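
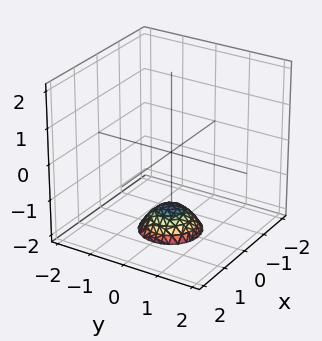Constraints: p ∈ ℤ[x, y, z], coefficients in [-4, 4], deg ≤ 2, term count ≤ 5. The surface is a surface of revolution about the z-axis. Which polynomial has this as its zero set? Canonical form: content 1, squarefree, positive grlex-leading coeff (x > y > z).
(a) Degree: a generic line meets the surface in up to 2 points, so deg p = 2.
(b) By symmetry, the surface is invariant under rotation about z: p = q(x² + y², z).
(c) Against the integer gridlines: it misses every integer gridline on the y-axis; the surface avoids every integer x-axis point in the box; a circular section at z = -2 has radius between 0 and 1.
(d) Putting this together gives p.

2*x^2 + 2*y^2 + 2*z + 3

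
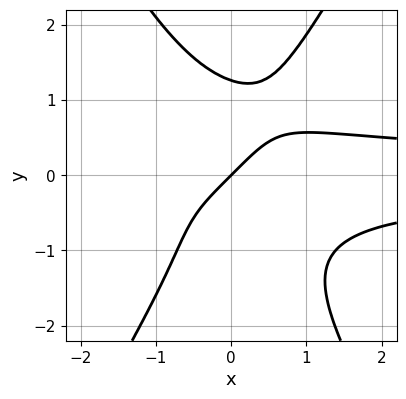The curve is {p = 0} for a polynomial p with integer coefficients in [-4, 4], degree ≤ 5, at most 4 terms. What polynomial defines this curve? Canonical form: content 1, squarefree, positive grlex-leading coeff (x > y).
3*x^2*y^2 - y^4 - 2*x + 2*y

Degree: no degree-3 curve has this shape, so deg p = 4.
Checking where it meets the axes: it meets the y-axis at y = 0 (among the integer gridlines); it meets the x-axis at x = 0 (among the integer gridlines).
Together with the visible shape, these determine p as stated.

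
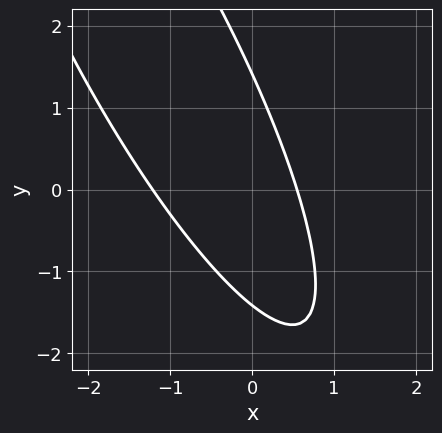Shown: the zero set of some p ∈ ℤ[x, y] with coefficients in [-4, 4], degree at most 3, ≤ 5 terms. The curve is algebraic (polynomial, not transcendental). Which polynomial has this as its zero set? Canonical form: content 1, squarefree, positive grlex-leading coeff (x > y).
3*x^2 + 3*x*y + y^2 + 2*x - 2

(a) deg p = 2.
(b) Matching integer coefficients to the picture gives p.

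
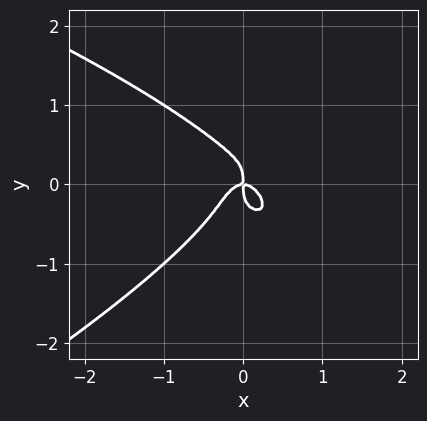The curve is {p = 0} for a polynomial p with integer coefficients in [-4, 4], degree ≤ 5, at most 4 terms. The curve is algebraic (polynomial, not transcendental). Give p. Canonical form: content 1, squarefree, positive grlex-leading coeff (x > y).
(a) deg p = 4. No degree-3 curve has this shape.
(b) Observable constraints: it crosses the y-axis at the gridline y = 0; it crosses the x-axis at the gridline x = 0.
(c) The integer polynomial consistent with all of this is the stated p.

x*y^3 - 3*y^4 - 3*x^3 - x*y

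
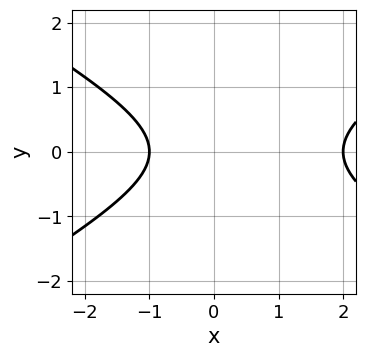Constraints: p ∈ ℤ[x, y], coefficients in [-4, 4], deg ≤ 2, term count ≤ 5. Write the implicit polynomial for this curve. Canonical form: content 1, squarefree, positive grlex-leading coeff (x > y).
1. deg p = 2.
2. Symmetries: the y ↦ −y reflection is a symmetry, so y appears only in even powers.
3. Reading off the gridlines: the curve avoids every integer y-axis point in the box; the x-axis gridline crossings are at x ∈ {-1, 2}.
4. These observations pin down the coefficients.

x^2 - 3*y^2 - x - 2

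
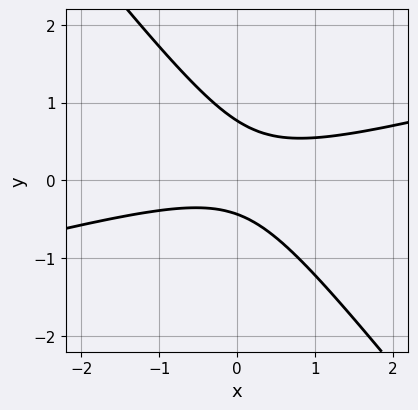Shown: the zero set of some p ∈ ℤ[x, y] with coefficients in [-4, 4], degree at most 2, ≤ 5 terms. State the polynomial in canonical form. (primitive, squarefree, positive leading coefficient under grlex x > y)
x^2 - 3*x*y - 3*y^2 + y + 1

The degree is 2 — a generic line meets the curve in up to 2 points.
From the axis intercepts and sections: no x-intercept at any integer in the box.
Putting this together gives p.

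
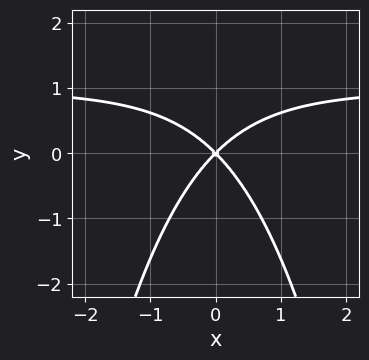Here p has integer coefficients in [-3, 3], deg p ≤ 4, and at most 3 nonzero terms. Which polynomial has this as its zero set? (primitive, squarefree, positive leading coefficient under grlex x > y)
x^2*y - x^2 + y^2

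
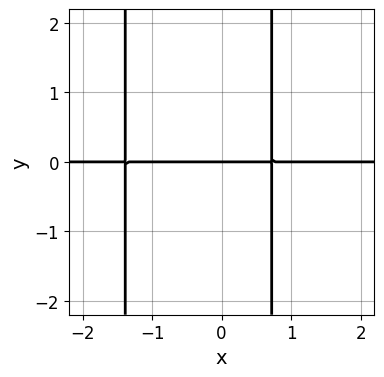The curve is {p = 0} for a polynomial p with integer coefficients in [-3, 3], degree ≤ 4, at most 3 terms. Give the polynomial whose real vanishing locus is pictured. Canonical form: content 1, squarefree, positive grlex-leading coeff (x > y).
3*x^2*y + 2*x*y - 3*y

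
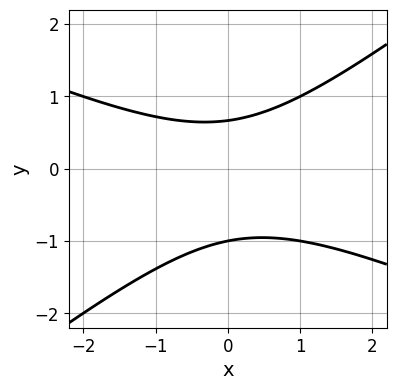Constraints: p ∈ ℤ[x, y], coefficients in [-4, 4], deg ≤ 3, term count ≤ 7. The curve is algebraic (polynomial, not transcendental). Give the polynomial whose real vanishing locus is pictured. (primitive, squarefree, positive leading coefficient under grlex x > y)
1. The degree is 2 — the shape is more complex than any degree-1 curve.
2. From the axis intercepts and sections: it crosses the y-axis at the gridline y = -1; the curve avoids every integer x-axis point in the box.
3. Together with the visible shape, these determine p as stated.

x^2 + x*y - 3*y^2 - y + 2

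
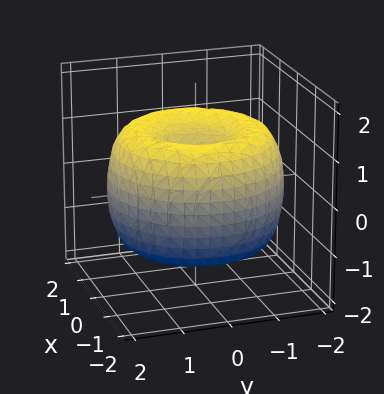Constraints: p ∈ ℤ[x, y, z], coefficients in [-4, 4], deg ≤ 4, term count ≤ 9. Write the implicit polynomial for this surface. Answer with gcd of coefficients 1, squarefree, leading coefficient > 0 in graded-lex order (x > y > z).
First, the degree is 4 — no degree-3 surface has this shape.
Next, symmetries: every cross-section ⟂ z is a circle, so x, y appear only via x² + y².
Next, from the axis intercepts and sections: a circular section at z = 0 has radius between 1 and 2.
Finally, assembling these constraints gives the stated polynomial.

x^4 + 2*x^2*y^2 + y^4 - 3*x^2 - 3*y^2 + 2*z^2 - 1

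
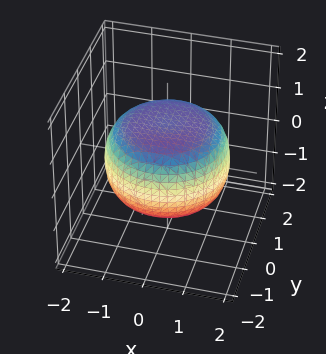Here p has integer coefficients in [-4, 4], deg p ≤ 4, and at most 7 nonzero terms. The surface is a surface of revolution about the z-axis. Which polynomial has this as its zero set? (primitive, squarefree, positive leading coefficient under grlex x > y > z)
x^4 + 2*x^2*y^2 + y^4 - x^2 - y^2 + 3*z^2 - 3

deg p = 4. A generic line meets the surface in up to 4 points.
Symmetry: every cross-section ⟂ z is a circle, so x, y appear only via x² + y².
Observable constraints: the z-axis gridline crossings are at z ∈ {-1, 1}; a circular section at z = 1 has radius exactly 1.
These observations pin down the coefficients.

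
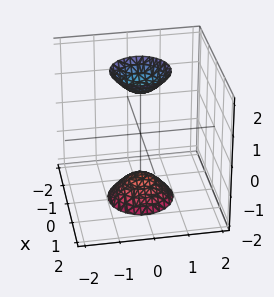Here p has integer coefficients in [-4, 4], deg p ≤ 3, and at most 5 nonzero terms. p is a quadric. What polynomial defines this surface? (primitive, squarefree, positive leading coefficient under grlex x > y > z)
3*x^2 + 3*y^2 - z^2 + 2

First, there are 2 components. Treating them together as one polynomial.
Next, the degree is 2 — two separate bowl-shaped sheets opening away from each other; a quadric.
Next, symmetry: the surface is invariant under rotation about z: p = q(x² + y², z); the z ↦ −z reflection is a symmetry, so z appears only in even powers.
Then, from the visible intercepts: the surface avoids every integer x-axis point in the box; no y-intercept at any integer in the box.
Finally, fitting integer coefficients to these (and the overall shape) gives p.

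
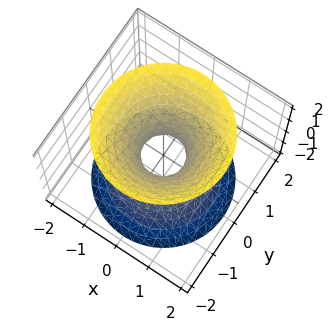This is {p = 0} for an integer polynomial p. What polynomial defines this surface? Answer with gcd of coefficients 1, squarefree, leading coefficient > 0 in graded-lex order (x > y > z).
3*x^2 + 3*y^2 - 2*z^2 - 1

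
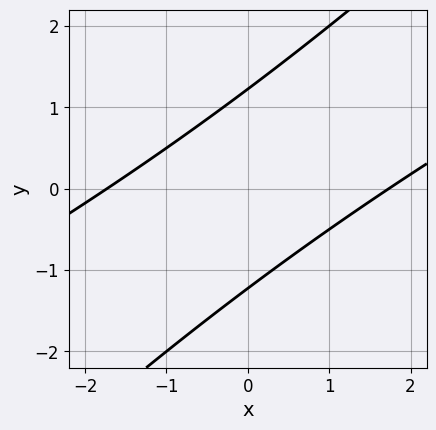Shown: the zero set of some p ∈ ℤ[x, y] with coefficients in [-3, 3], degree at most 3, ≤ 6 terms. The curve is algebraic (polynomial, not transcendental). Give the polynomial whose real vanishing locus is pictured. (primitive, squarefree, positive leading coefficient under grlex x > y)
x^2 - 3*x*y + 2*y^2 - 3

(a) The degree is 2 — the shape is more complex than any degree-1 curve.
(b) Putting this together gives p.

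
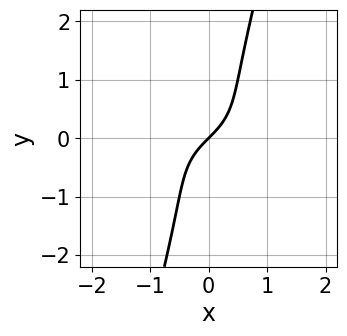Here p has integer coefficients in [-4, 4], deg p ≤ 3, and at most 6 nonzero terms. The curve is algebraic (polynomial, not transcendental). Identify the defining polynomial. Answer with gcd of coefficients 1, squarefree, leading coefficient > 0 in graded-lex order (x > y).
2*x^2*y + 3*x*y^2 - y^3 + 2*x - 2*y

(a) deg p = 3.
(b) Reading off the gridlines: it meets the y-axis at y = 0 (among the integer gridlines); it meets the x-axis at x = 0 (among the integer gridlines).
(c) Fitting integer coefficients to these (and the overall shape) gives p.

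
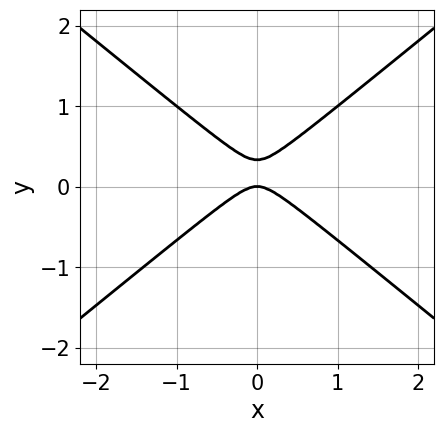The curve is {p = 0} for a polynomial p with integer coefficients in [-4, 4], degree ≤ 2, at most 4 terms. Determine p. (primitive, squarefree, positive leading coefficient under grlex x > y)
2*x^2 - 3*y^2 + y

1. Degree: no degree-1 curve has this shape, so deg p = 2.
2. Symmetries: the x ↦ −x reflection is a symmetry, so x appears only in even powers.
3. From the axis intercepts and sections: it meets the x-axis at x = 0 (among the integer gridlines); it meets the y-axis at y = 0 (among the integer gridlines).
4. Putting this together gives p.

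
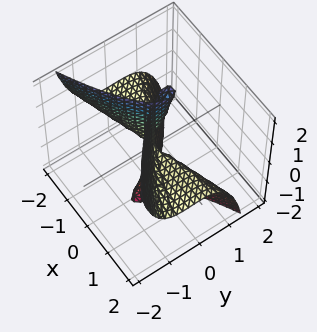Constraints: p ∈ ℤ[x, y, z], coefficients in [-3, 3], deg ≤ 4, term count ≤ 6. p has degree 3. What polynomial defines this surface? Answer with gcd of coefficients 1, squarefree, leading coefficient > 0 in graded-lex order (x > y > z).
2*x^2*z + x*y^2 + 3*y^3 - y^2*z

(a) The picture has 3 separate pieces. Treating them together as one polynomial.
(b) Degree: a generic line meets the surface in up to 3 points, so deg p = 3.
(c) From the axis intercepts and sections: every point of the z-axis in the box is on the surface; every point of the x-axis in the box is on the surface; one y-axis crossing is at y = 0.
(d) Together with the visible shape, these determine p as stated.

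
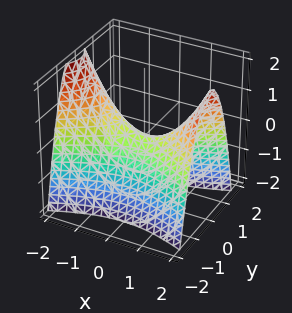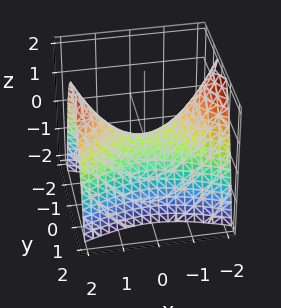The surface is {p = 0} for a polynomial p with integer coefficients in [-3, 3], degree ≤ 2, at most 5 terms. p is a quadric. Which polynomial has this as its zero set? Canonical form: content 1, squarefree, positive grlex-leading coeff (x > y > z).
First, the degree is 2 — a saddle surface; a quadric.
Then, symmetries: the x ↦ −x reflection is a symmetry, so x appears only in even powers; mirror symmetry y ↦ −y ⇒ only even powers of y.
Then, from the axis intercepts and sections: it meets the y-axis at y = 0 (among the integer gridlines); it meets the x-axis at x = 0 (among the integer gridlines); it crosses the z-axis at the gridline z = 0.
Finally, solving for integer coefficients yields p as stated.

x^2 - 3*y^2 - 2*z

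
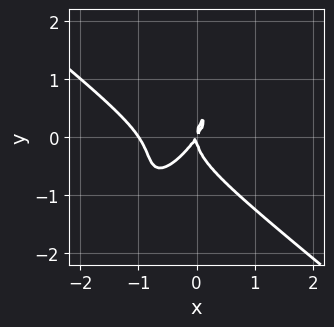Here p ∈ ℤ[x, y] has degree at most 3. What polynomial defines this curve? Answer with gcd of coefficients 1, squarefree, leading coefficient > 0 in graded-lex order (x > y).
3*x^3 - 3*x*y^2 + 2*y^3 + 3*x^2 - 2*x*y

(a) deg p = 3.
(b) Against the integer gridlines: it crosses the y-axis at the gridline y = 0; among the integer gridlines, it crosses the x-axis at x ∈ {-1, 0}.
(c) Assembling these constraints gives the stated polynomial.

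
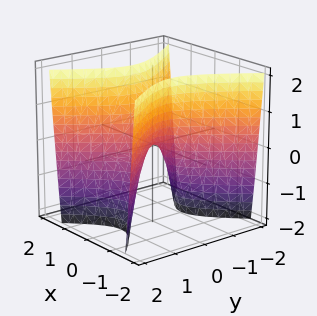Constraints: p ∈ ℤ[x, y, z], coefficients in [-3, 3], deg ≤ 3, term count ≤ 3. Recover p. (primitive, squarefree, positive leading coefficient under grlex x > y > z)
3*x^2 - 2*y^2 - z

(a) deg p = 2. A hyperbolic paraboloid; a quadric.
(b) Symmetries: it's symmetric under x → −x, forcing even powers of x; the y ↦ −y reflection is a symmetry, so y appears only in even powers.
(c) Reading off the gridlines: it meets the x-axis at x = 0 (among the integer gridlines); it meets the z-axis at z = 0 (among the integer gridlines); it meets the y-axis at y = 0 (among the integer gridlines).
(d) These observations pin down the coefficients.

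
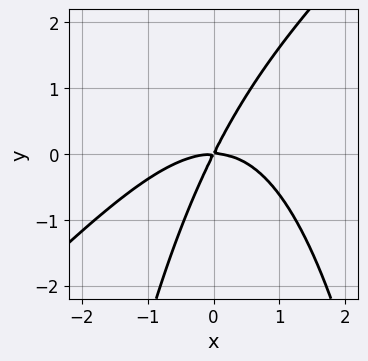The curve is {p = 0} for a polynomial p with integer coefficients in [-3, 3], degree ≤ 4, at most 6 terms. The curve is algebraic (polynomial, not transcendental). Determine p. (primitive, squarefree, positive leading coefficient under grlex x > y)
x^3 - x^2*y + 2*x*y - y^2

(a) Degree: the shape is more complex than any degree-2 curve, so deg p = 3.
(b) Checking where it meets the axes: it meets the y-axis at y = 0 (among the integer gridlines); it crosses the x-axis at the gridline x = 0.
(c) Putting this together gives p.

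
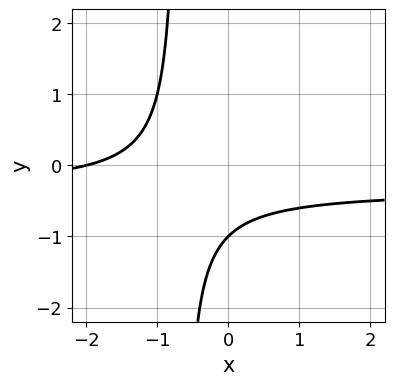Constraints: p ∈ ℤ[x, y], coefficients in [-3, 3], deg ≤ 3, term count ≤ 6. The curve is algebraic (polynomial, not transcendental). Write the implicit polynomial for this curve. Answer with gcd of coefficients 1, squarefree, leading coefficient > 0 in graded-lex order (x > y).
First, degree: no degree-1 curve has this shape, so deg p = 2.
Then, checking where it meets the axes: one x-axis crossing is at x = -2; one y-axis crossing is at y = -1.
Finally, matching integer coefficients to the picture gives p.

3*x*y + x + 2*y + 2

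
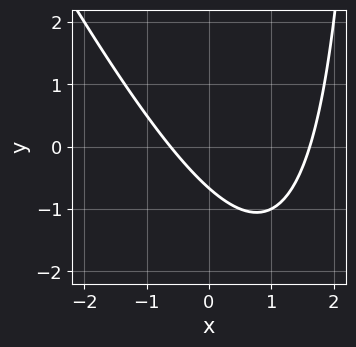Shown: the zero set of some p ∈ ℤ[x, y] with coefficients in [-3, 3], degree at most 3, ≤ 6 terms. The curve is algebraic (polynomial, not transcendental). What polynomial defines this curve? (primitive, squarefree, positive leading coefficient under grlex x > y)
1. Degree: no degree-1 curve has this shape, so deg p = 2.
2. Putting this together gives p.

2*x^2 + x*y - 2*x - 3*y - 2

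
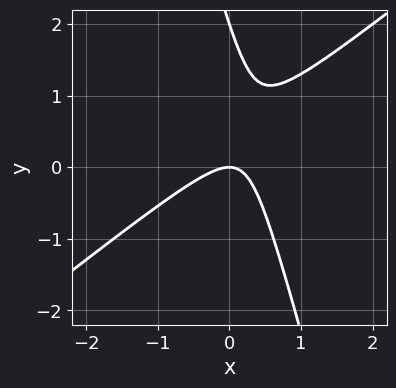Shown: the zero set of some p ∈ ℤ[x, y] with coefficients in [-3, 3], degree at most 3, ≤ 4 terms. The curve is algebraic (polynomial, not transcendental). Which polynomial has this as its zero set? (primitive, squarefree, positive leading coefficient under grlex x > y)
First, deg p = 2.
Next, from the visible intercepts: it meets the x-axis at x = 0 (among the integer gridlines); among the integer gridlines, it crosses the y-axis at y ∈ {0, 2}.
Finally, these observations pin down the coefficients.

3*x^2 - 3*x*y - y^2 + 2*y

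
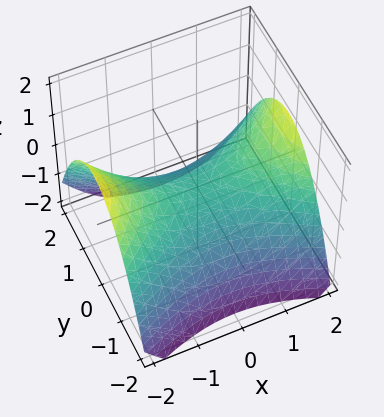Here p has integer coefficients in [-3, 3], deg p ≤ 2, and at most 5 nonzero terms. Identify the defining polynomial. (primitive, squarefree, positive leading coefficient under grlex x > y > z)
x^2 - 2*y^2 - 3*z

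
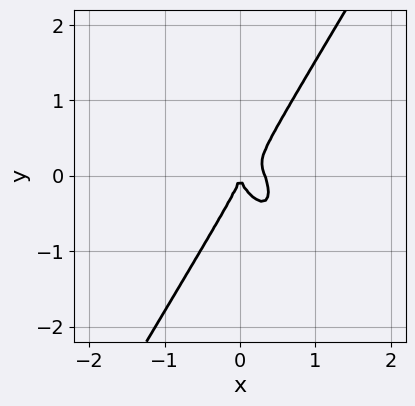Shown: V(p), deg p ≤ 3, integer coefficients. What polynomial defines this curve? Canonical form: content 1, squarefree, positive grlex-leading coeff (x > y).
(a) The degree is 3 — no degree-2 curve has this shape.
(b) From the axis intercepts and sections: it crosses the x-axis at the gridline x = 0; it crosses the y-axis at the gridline y = 0.
(c) Together with the visible shape, these determine p as stated.

3*x^3 + x^2*y - y^3 - x^2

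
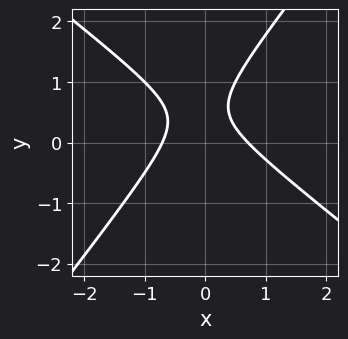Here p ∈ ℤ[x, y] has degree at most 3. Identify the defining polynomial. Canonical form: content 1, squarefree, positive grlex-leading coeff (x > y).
1. The degree is 2 — the shape is more complex than any degree-1 curve.
2. Against the integer gridlines: no y-intercept at any integer in the box.
3. Matching integer coefficients to the picture gives p.

2*x^2 + x*y - 2*y^2 + 2*y - 1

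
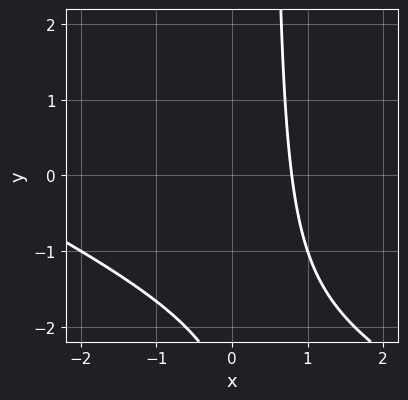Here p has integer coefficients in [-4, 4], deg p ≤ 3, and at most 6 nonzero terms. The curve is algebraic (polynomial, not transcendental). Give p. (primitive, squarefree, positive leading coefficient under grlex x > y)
x^2 + 2*x*y + 3*x - y - 3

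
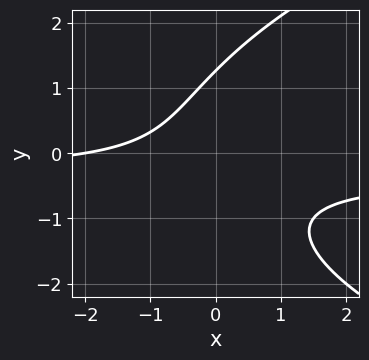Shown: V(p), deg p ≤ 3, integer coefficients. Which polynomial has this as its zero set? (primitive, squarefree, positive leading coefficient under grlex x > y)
y^3 - 3*x*y - x - 2

(a) The degree is 3 — no degree-2 curve has this shape.
(b) Observable constraints: it crosses the x-axis at the gridline x = -2.
(c) Putting this together gives p.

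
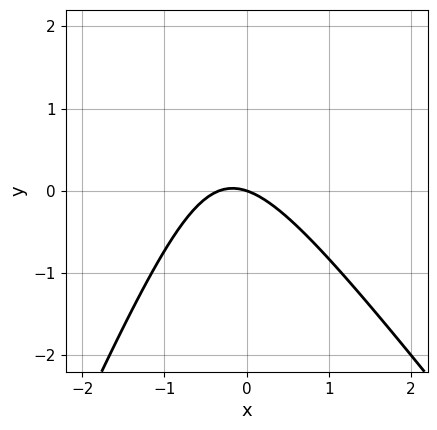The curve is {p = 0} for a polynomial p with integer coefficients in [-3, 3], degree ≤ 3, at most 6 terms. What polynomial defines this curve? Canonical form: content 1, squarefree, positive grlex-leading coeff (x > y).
First, degree: a generic line meets the curve in up to 2 points, so deg p = 2.
Then, observable constraints: one y-axis crossing is at y = 0; one x-axis crossing is at x = 0.
Finally, matching integer coefficients to the picture gives p.

3*x^2 + x*y - y^2 + x + 3*y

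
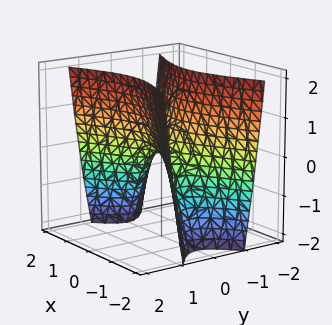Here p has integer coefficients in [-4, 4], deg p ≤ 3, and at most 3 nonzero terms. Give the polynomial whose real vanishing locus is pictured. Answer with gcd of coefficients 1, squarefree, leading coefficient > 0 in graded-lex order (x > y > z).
First, the degree is 2 — a saddle surface; a quadric.
Then, symmetries: it's symmetric under y → −y, forcing even powers of y; mirror symmetry x ↦ −x ⇒ only even powers of x.
Then, from the axis intercepts and sections: it meets the z-axis at z = 0 (among the integer gridlines); it meets the y-axis at y = 0 (among the integer gridlines).
Finally, the integer polynomial consistent with all of this is the stated p.

x^2 - 3*y^2 + z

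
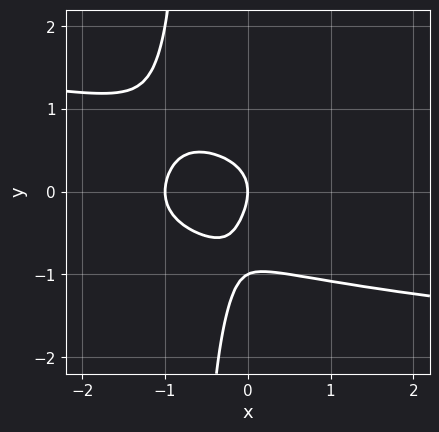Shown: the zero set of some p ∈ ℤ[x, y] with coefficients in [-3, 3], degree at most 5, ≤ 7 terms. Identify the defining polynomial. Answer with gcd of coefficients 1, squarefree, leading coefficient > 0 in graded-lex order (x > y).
3*x*y^3 + 2*y^3 + 2*x^2 + 2*y^2 + 2*x

Degree: a generic line meets the curve in up to 4 points, so deg p = 4.
Reading off the gridlines: among the integer gridlines, it crosses the y-axis at y ∈ {-1, 0}; among the integer gridlines, it crosses the x-axis at x ∈ {-1, 0}.
Matching integer coefficients to the picture gives p.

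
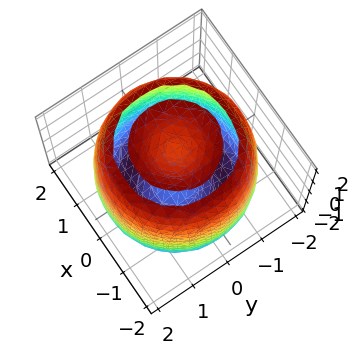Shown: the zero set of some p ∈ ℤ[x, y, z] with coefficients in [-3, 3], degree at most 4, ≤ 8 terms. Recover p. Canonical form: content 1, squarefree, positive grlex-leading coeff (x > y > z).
(a) There are 2 components.
(b) The degree is 4 — no degree-3 surface has this shape.
(c) Symmetries: rotational symmetry about the z-axis ⇒ p depends on x, y only through x² + y².
(d) Reading off the gridlines: a circular section at z = 0 has radius between 1 and 2.
(e) Solving for integer coefficients yields p as stated.

x^4 + 2*x^2*y^2 + y^4 - 3*x^2 - 3*y^2 + z^2 - 2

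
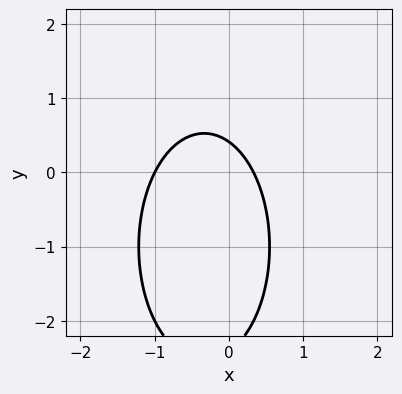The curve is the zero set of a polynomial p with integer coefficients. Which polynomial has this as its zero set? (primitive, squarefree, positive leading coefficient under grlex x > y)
Degree: a generic line meets the curve in up to 2 points, so deg p = 2.
From the visible intercepts: it crosses the x-axis at the gridline x = -1.
Assembling these constraints gives the stated polynomial.

3*x^2 + y^2 + 2*x + 2*y - 1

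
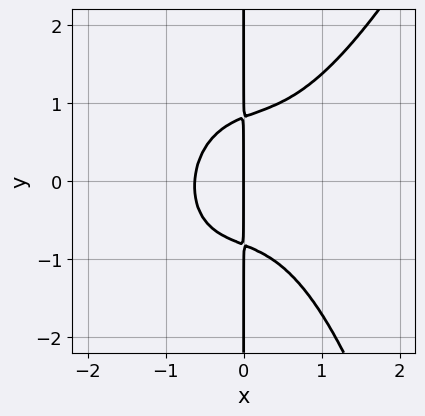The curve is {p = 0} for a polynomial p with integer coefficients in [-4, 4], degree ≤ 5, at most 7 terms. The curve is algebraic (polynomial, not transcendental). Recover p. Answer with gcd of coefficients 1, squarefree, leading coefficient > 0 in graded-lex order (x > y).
1. Degree: the shape is more complex than any degree-3 curve, so deg p = 4.
2. Checking where it meets the axes: every point of the y-axis in the box is on the curve; it meets the x-axis at x = 0 (among the integer gridlines).
3. Assembling these constraints gives the stated polynomial.

3*x^4 - x^3*y - 3*x*y^2 + 2*x^2 + 2*x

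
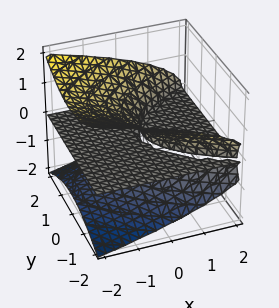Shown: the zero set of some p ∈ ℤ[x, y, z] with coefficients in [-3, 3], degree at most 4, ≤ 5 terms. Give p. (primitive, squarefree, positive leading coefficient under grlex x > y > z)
y^2*z - 2*z^3 - 2*x*z

The picture has 2 separate pieces. Treating them together as one polynomial.
The degree is 3 — the shape is more complex than any degree-2 surface.
Against the integer gridlines: every point of the x-axis in the box is on the surface; every point of the y-axis in the box is on the surface; it crosses the z-axis at the gridline z = 0.
Putting this together gives p.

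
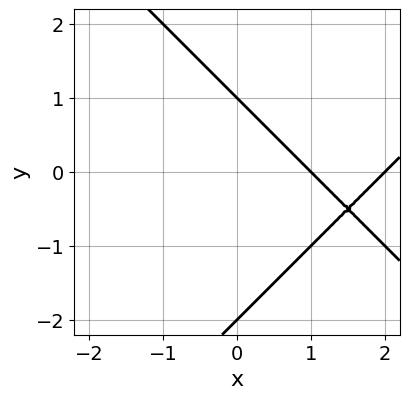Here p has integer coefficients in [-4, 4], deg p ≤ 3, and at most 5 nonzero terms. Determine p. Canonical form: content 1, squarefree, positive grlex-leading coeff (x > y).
(a) deg p = 2. The shape is more complex than any degree-1 curve.
(b) From the axis intercepts and sections: the y-axis gridline crossings are at y ∈ {-2, 1}; the x-axis gridline crossings are at x ∈ {1, 2}.
(c) The integer polynomial consistent with all of this is the stated p.

x^2 - y^2 - 3*x - y + 2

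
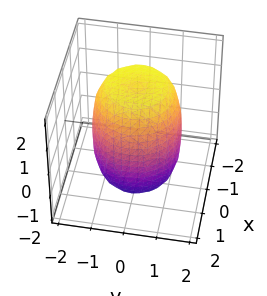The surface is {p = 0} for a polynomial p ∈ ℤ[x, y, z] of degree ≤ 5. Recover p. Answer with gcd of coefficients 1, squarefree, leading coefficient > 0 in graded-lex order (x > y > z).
1. The degree is 4 — no degree-3 surface has this shape.
2. By symmetry, the surface is invariant under rotation about z: p = q(x² + y², z).
3. Checking where it meets the axes: a circular section at z = 1 has radius between 1 and 2.
4. Assembling these constraints gives the stated polynomial.

2*x^4 + 4*x^2*y^2 + 2*y^4 - 2*x^2 - 2*y^2 + z^2 - 3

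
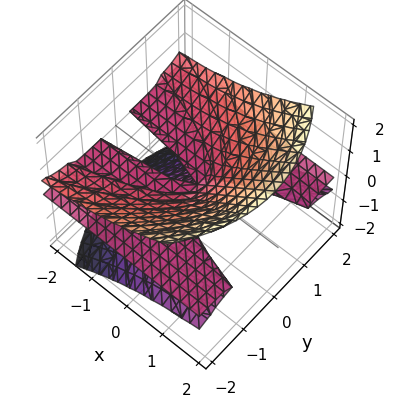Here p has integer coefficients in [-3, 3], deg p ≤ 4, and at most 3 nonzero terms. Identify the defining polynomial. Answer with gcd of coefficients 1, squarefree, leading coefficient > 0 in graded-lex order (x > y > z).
3*x*z^2 + y^2*z - 3*z^3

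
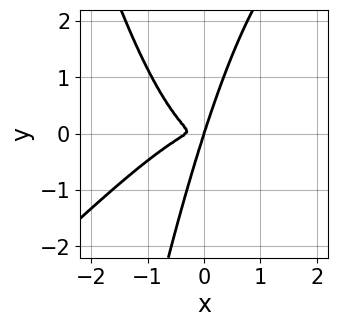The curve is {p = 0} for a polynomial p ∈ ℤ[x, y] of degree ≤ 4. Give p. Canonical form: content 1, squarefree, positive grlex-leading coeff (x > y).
First, deg p = 4. A generic line meets the curve in up to 4 points.
Then, against the integer gridlines: one y-axis crossing is at y = 0; it meets the x-axis at x = 0 (among the integer gridlines).
Finally, matching integer coefficients to the picture gives p.

3*x^4 - 3*x^3*y + x^3 + 3*x*y^2 - y^3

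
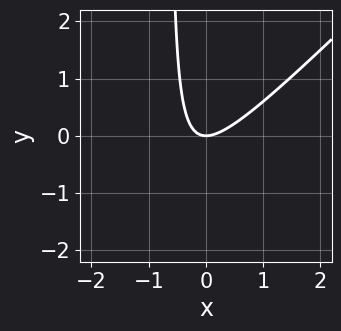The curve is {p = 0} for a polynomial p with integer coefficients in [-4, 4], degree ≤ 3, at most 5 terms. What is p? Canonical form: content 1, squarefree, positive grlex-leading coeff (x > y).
First, degree: no degree-1 curve has this shape, so deg p = 2.
Next, observable constraints: it meets the y-axis at y = 0 (among the integer gridlines); it crosses the x-axis at the gridline x = 0.
Finally, assembling these constraints gives the stated polynomial.

3*x^2 - 3*x*y - 2*y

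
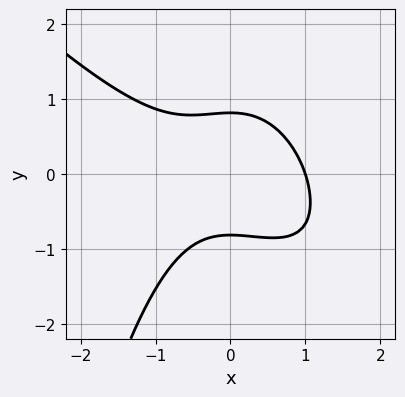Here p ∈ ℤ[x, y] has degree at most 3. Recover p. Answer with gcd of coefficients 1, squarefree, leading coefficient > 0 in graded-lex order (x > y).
The degree is 3 — no degree-2 curve has this shape.
Observable constraints: it meets the x-axis at x = 1 (among the integer gridlines).
Putting this together gives p.

2*x^3 + 2*x^2*y + 3*y^2 - 2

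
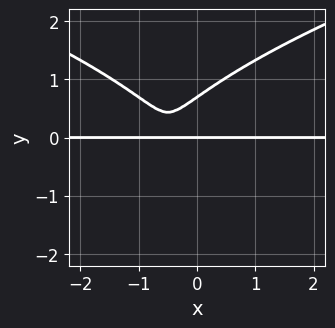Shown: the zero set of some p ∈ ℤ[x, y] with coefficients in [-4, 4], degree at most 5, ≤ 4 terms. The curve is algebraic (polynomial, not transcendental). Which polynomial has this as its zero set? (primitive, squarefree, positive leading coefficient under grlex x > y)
3*y^4 - 3*x^2*y - 3*x*y - y

(a) deg p = 4.
(b) Reading off the gridlines: it crosses the y-axis at the gridline y = 0; every point of the x-axis in the box is on the curve.
(c) Solving for integer coefficients yields p as stated.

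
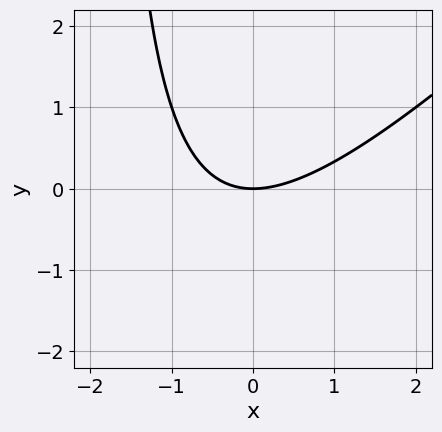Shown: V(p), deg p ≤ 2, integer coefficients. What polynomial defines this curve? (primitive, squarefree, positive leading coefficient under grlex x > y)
The degree is 2 — a generic line meets the curve in up to 2 points.
Checking where it meets the axes: it meets the y-axis at y = 0 (among the integer gridlines); one x-axis crossing is at x = 0.
Solving for integer coefficients yields p as stated.

x^2 - x*y - 2*y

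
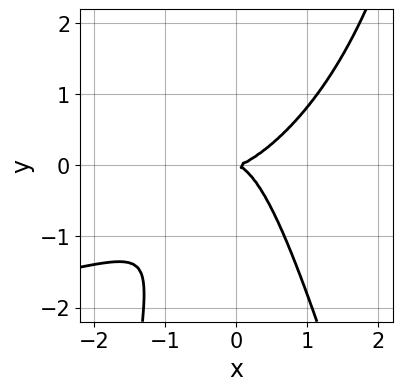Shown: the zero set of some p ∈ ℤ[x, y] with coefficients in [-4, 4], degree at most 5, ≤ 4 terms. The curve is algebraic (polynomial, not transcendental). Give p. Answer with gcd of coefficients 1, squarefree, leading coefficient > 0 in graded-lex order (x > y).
x^3*y + 3*x^3 - 3*x^2*y - 2*y^2

(a) Degree: the shape is more complex than any degree-3 curve, so deg p = 4.
(b) From the visible intercepts: one x-axis crossing is at x = 0; one y-axis crossing is at y = 0.
(c) These observations pin down the coefficients.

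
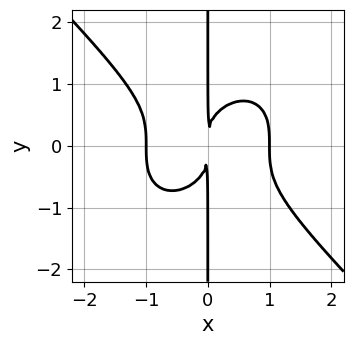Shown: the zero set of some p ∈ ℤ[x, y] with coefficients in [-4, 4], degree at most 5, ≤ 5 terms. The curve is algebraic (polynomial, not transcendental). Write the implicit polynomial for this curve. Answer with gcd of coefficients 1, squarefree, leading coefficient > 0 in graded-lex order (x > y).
x^4 + x*y^3 - x^2

1. The degree is 4 — the shape is more complex than any degree-3 curve.
2. Against the integer gridlines: among the integer gridlines, it crosses the x-axis at x ∈ {-1, 1}; every point of the y-axis in the box is on the curve.
3. Together with the visible shape, these determine p as stated.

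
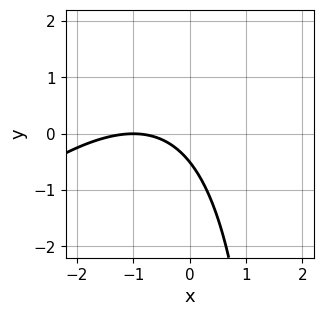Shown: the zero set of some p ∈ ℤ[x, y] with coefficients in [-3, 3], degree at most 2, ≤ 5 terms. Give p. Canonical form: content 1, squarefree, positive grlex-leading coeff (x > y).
x^2 - x*y + 2*x + 2*y + 1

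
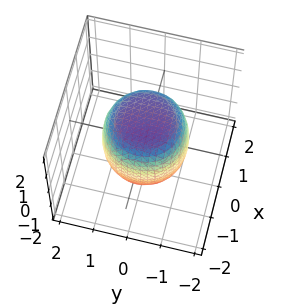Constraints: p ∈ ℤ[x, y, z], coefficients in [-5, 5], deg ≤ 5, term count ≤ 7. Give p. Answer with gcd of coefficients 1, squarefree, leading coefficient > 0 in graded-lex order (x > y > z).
2*x^4 + 4*x^2*y^2 + 2*y^4 - x^2 - y^2 + 2*z^2 - 3

(a) deg p = 4. No degree-3 surface has this shape.
(b) Symmetries: rotational symmetry about the z-axis ⇒ p depends on x, y only through x² + y².
(c) From the axis intercepts and sections: a circular section at z = 0 has radius between 1 and 2.
(d) These observations pin down the coefficients.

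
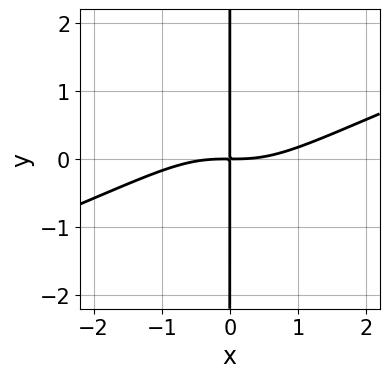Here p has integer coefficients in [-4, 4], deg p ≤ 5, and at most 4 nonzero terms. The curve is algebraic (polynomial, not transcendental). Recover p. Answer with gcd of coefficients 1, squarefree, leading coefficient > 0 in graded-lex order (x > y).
(a) Degree: a generic line meets the curve in up to 4 points, so deg p = 4.
(b) Reading off the gridlines: every point of the y-axis in the box is on the curve.
(c) Solving for integer coefficients yields p as stated.

x^4 - 3*x^3*y + x^2*y^2 - 3*x*y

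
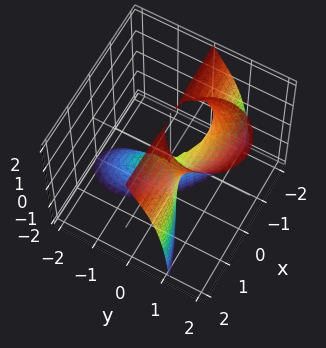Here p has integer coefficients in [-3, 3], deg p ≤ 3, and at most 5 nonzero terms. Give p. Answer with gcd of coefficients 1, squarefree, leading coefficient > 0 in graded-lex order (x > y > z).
2*x^2*y + x^2*z + 2*y^3 - 2*y^2*z - 2*x^2

1. Degree: a generic line meets the surface in up to 3 points, so deg p = 3.
2. From the axis intercepts and sections: it crosses the y-axis at the gridline y = 0; it crosses the x-axis at the gridline x = 0; every point of the z-axis in the box is on the surface.
3. The integer polynomial consistent with all of this is the stated p.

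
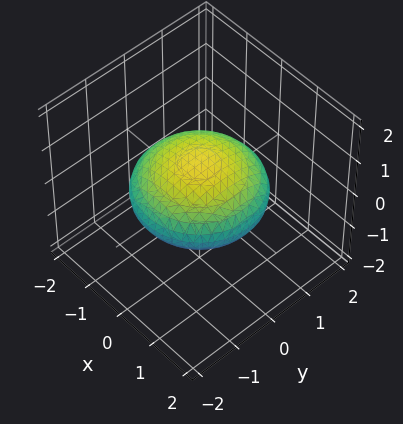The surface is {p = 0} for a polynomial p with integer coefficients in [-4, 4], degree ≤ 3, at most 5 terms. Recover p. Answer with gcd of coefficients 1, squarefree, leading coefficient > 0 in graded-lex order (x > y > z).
x^2 + y^2 + 3*z^2 - 2

1. Degree: the shape is more complex than any degree-1 surface, so deg p = 2.
2. Symmetries: every cross-section ⟂ z is a circle, so x, y appear only via x² + y².
3. Against the integer gridlines: a circular section at z = 0 has radius between 1 and 2.
4. Together with the visible shape, these determine p as stated.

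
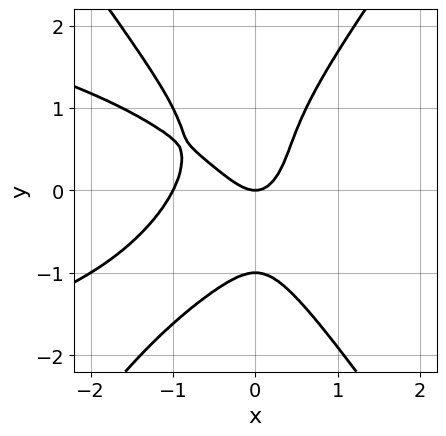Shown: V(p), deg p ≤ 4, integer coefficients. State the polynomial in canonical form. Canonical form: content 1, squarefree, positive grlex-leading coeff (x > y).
(a) deg p = 4.
(b) Reading off the gridlines: among the integer gridlines, it crosses the y-axis at y ∈ {-1, 0}; among the integer gridlines, it crosses the x-axis at x ∈ {-1, 0}.
(c) These observations pin down the coefficients.

2*x^2*y^2 - y^4 + 2*x^3 + 2*x^2 - y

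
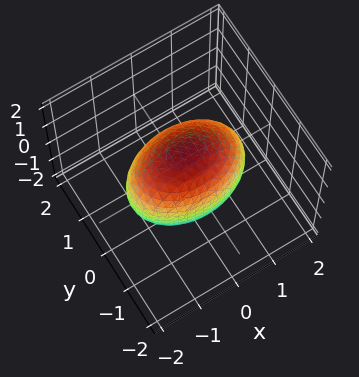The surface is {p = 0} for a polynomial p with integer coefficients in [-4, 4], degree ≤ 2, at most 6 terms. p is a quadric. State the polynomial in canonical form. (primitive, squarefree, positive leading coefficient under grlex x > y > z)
1. The degree is 2 — bounded and convex; a quadric.
2. Symmetries: it's symmetric under y → −y, forcing even powers of y; mirror symmetry x ↦ −x ⇒ only even powers of x; it's symmetric under z → −z, forcing even powers of z.
3. Checking where it meets the axes: the y-axis gridline crossings are at y ∈ {-1, 1}.
4. Matching integer coefficients to the picture gives p.

x^2 + 2*y^2 + z^2 - 2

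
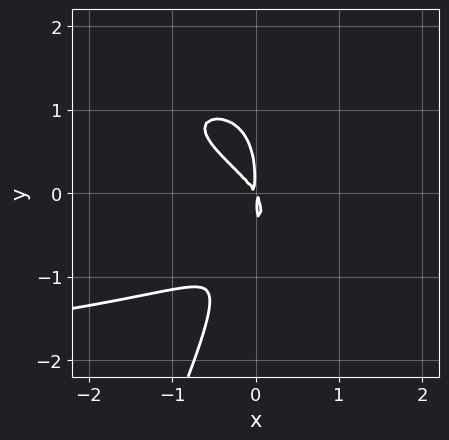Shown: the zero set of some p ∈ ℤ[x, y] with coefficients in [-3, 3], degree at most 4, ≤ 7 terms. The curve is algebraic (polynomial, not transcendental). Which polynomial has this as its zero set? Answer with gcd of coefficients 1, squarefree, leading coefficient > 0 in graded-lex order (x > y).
2*x*y^3 - y^4 - 3*x*y^2 - 3*x^2 - 2*x*y

First, deg p = 4. No degree-3 curve has this shape.
Finally, the integer polynomial consistent with all of this is the stated p.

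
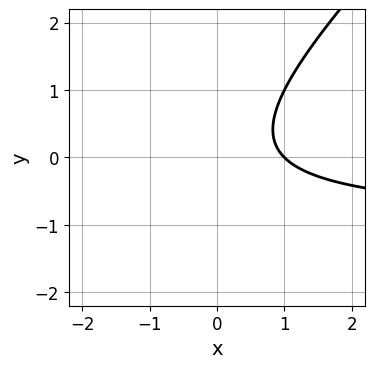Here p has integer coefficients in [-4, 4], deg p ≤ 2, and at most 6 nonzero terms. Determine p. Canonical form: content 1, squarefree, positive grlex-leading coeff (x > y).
(a) deg p = 2. The shape is more complex than any degree-1 curve.
(b) Against the integer gridlines: it misses every integer gridline on the y-axis; it meets the x-axis at x = 1 (among the integer gridlines).
(c) Together with the visible shape, these determine p as stated.

x*y - y^2 + x - 1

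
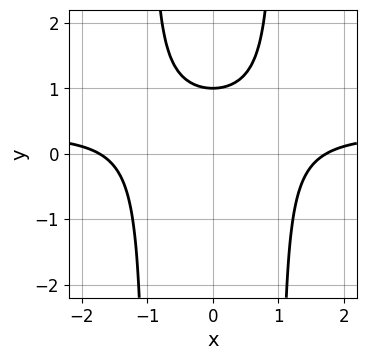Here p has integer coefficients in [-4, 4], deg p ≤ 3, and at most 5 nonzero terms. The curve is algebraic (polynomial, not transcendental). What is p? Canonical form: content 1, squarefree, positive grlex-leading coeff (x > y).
Degree: the shape is more complex than any degree-2 curve, so deg p = 3.
Symmetries: it's symmetric under x → −x, forcing even powers of x.
From the axis intercepts and sections: it crosses the y-axis at the gridline y = 1.
These observations pin down the coefficients.

3*x^2*y - x^2 - 3*y + 3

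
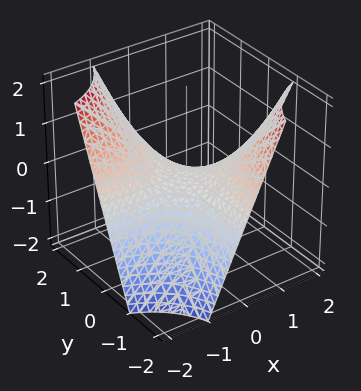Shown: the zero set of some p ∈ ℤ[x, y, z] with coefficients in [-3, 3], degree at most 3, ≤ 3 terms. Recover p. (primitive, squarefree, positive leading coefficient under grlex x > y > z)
(a) deg p = 2. A saddle surface; a quadric.
(b) Checking where it meets the axes: it crosses the z-axis at the gridline z = 0; the visible y-axis segment lies entirely on the surface; every point of the x-axis in the box is on the surface.
(c) Matching integer coefficients to the picture gives p.

x*y + z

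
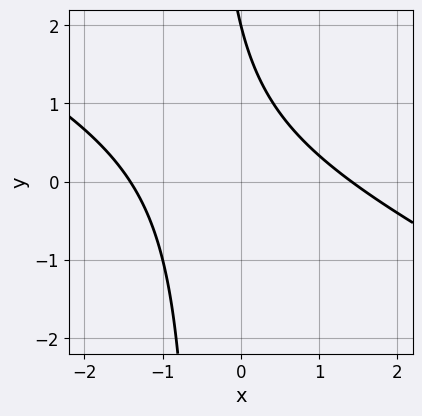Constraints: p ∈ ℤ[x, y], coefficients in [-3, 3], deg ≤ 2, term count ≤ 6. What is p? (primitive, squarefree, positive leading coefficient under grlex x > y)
x^2 + 2*x*y + y - 2

(a) The degree is 2 — a generic line meets the curve in up to 2 points.
(b) Against the integer gridlines: one y-axis crossing is at y = 2.
(c) Fitting integer coefficients to these (and the overall shape) gives p.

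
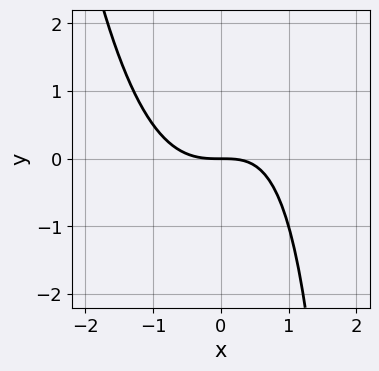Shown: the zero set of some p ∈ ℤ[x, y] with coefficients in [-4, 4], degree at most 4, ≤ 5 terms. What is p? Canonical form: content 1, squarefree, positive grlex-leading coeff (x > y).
2*x^3 - x*y + 3*y

First, deg p = 3. The shape is more complex than any degree-2 curve.
Then, observable constraints: it meets the y-axis at y = 0 (among the integer gridlines); it crosses the x-axis at the gridline x = 0.
Finally, solving for integer coefficients yields p as stated.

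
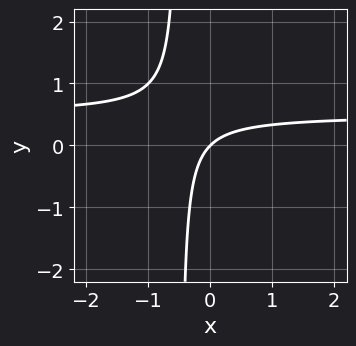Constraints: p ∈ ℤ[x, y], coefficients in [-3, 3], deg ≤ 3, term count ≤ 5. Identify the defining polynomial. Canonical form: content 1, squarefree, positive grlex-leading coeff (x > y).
deg p = 2. A generic line meets the curve in up to 2 points.
Reading off the gridlines: it crosses the x-axis at the gridline x = 0; it meets the y-axis at y = 0 (among the integer gridlines).
Putting this together gives p.

2*x*y - x + y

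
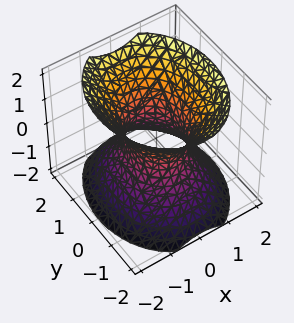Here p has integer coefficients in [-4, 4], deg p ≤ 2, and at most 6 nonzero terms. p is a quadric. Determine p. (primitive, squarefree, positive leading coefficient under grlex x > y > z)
3*x^2 + 2*y^2 - 2*z^2 - 2

First, degree: an hourglass — one-sheet hyperboloid; a quadric, so deg p = 2.
Next, symmetries: the x ↦ −x reflection is a symmetry, so x appears only in even powers; mirror symmetry y ↦ −y ⇒ only even powers of y; mirror symmetry z ↦ −z ⇒ only even powers of z.
Then, from the visible intercepts: it misses every integer gridline on the z-axis; among the integer gridlines, it crosses the y-axis at y ∈ {-1, 1}.
Finally, together with the visible shape, these determine p as stated.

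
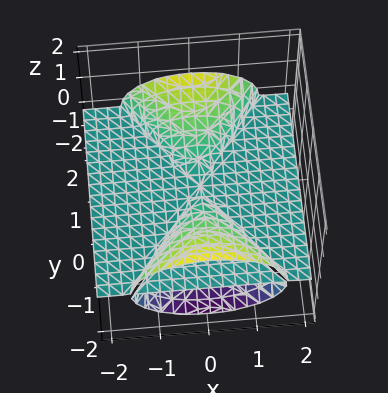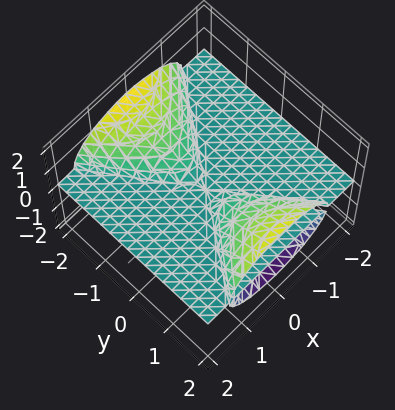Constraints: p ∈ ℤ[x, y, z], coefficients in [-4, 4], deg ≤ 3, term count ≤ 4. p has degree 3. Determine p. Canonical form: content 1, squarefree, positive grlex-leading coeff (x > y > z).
The picture has 3 separate pieces.
deg p = 3.
Observable constraints: it crosses the z-axis at the gridline z = 0; the visible x-axis segment lies entirely on the surface.
These observations pin down the coefficients.

2*x^2*z - y^2*z + 3*z^3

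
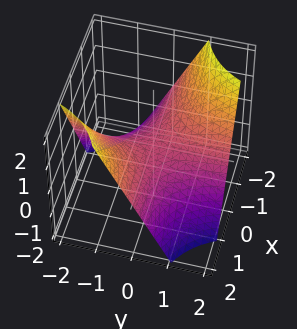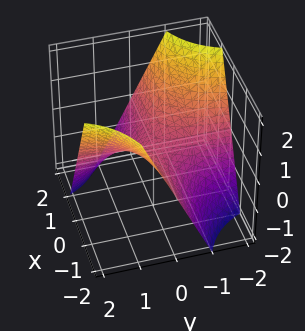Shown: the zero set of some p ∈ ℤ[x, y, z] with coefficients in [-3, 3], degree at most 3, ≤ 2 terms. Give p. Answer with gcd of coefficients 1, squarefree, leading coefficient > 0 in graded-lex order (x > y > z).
x*y + z

(a) deg p = 2. A saddle surface; a quadric.
(b) Against the integer gridlines: the visible y-axis segment lies entirely on the surface; it crosses the z-axis at the gridline z = 0; the visible x-axis segment lies entirely on the surface.
(c) The integer polynomial consistent with all of this is the stated p.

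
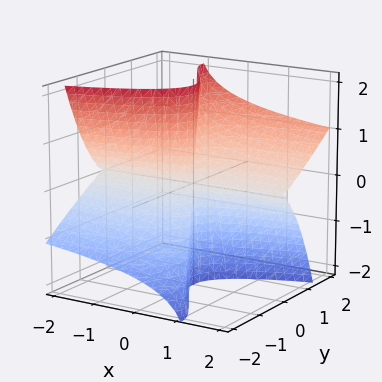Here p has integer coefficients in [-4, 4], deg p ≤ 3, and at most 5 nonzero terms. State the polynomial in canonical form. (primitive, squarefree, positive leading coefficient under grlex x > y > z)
2*x*z^2 - 2*y^3 + 3*y^2*z

Degree: a generic line meets the surface in up to 3 points, so deg p = 3.
Against the integer gridlines: one y-axis crossing is at y = 0; every point of the x-axis in the box is on the surface.
Together with the visible shape, these determine p as stated. Check: (0, 0, 1) on the z-axis lies on the surface, and p(0, 0, 1) = 0. ✓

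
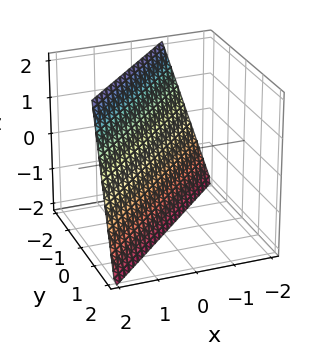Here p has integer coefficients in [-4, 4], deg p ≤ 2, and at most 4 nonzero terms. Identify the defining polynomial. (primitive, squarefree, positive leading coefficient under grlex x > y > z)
3*x - 3*y - z - 2

deg p = 1. Every cross-section is a straight line — this is a plane.
Checking where it meets the axes: it meets the z-axis at z = -2 (among the integer gridlines).
Assembling these constraints gives the stated polynomial.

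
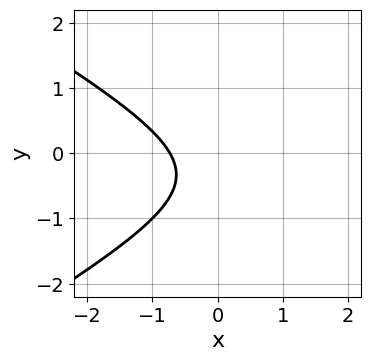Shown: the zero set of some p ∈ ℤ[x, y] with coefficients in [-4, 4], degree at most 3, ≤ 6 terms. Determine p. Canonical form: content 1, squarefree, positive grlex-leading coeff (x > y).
x^2 - 3*y^2 - 2*x - 2*y - 2

deg p = 2. No degree-1 curve has this shape.
From the axis intercepts and sections: it misses every integer gridline on the y-axis.
Matching integer coefficients to the picture gives p.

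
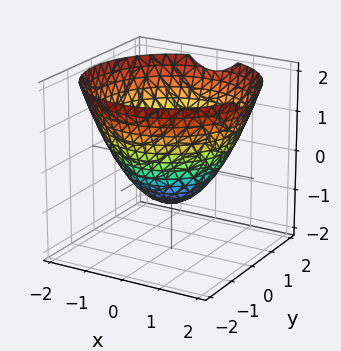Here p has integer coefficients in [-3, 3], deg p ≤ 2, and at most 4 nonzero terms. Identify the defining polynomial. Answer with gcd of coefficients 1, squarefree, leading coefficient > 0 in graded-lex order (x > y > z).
2*x^2 + 2*y^2 - 3*z - 3

First, deg p = 2. The shape is more complex than any degree-1 surface.
Next, symmetry: the surface is invariant under rotation about z: p = q(x² + y², z).
Then, from the visible intercepts: a circular section at z = 1 has radius between 1 and 2; it meets the z-axis at z = -1 (among the integer gridlines).
Finally, putting this together gives p.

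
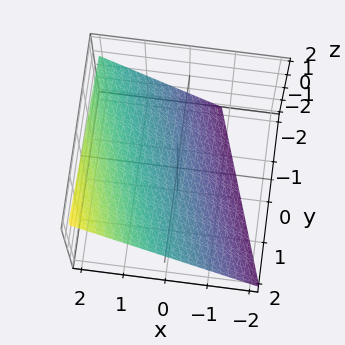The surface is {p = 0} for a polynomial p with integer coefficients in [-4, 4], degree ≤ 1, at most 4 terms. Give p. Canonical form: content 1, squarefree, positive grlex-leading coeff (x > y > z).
3*x + y - 3*z - 2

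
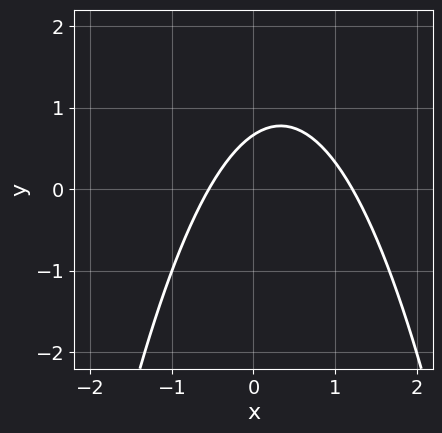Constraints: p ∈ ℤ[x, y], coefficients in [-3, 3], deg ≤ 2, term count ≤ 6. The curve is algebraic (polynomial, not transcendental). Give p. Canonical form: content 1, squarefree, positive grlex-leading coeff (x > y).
(a) deg p = 2. A generic line meets the curve in up to 2 points.
(b) The integer polynomial consistent with all of this is the stated p.

3*x^2 - 2*x + 3*y - 2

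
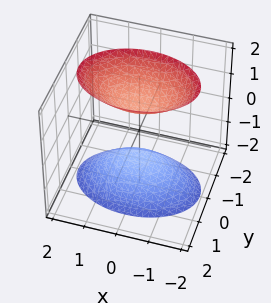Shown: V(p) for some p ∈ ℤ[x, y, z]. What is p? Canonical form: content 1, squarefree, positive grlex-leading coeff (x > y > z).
x^2 + 2*y^2 - z^2 + 1

There are 2 components.
The degree is 2 — two separate bowl-shaped sheets opening away from each other; a quadric.
Symmetries: mirror symmetry y ↦ −y ⇒ only even powers of y; the x ↦ −x reflection is a symmetry, so x appears only in even powers; it's symmetric under z → −z, forcing even powers of z.
From the axis intercepts and sections: it misses every integer gridline on the x-axis; the surface avoids every integer y-axis point in the box; among the integer gridlines, it crosses the z-axis at z ∈ {-1, 1}.
Assembling these constraints gives the stated polynomial.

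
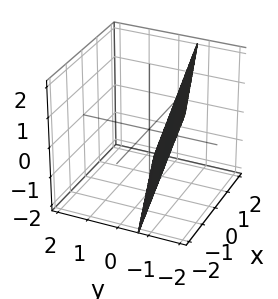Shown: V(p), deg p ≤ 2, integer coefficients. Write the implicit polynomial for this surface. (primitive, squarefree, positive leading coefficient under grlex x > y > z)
x - 3*y - z - 2

The degree is 1 — the surface is flat (a plane).
Observable constraints: it meets the z-axis at z = -2 (among the integer gridlines); it crosses the x-axis at the gridline x = 2.
These observations pin down the coefficients.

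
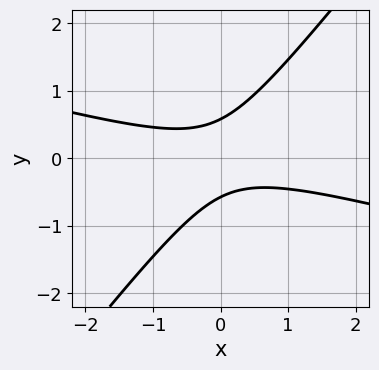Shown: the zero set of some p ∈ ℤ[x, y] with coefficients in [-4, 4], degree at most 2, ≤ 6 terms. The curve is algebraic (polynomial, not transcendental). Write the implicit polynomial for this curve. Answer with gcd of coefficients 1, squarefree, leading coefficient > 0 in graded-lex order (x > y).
x^2 + 3*x*y - 3*y^2 + 1

1. deg p = 2. A generic line meets the curve in up to 2 points.
2. From the axis intercepts and sections: it misses every integer gridline on the x-axis.
3. Putting this together gives p.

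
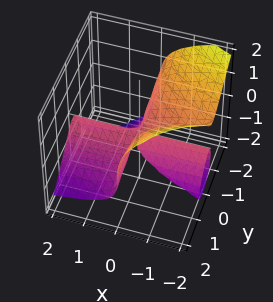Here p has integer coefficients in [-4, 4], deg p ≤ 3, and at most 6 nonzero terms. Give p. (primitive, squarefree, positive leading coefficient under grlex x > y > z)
First, I count 2 distinct pieces.
Then, degree: a generic line meets the surface in up to 3 points, so deg p = 3.
Next, checking where it meets the axes: the visible x-axis segment lies entirely on the surface; the visible y-axis segment lies entirely on the surface; one z-axis crossing is at z = 0.
Finally, putting this together gives p.

3*x*y^2 + 2*x*y*z + 2*z^3 - x*y + x*z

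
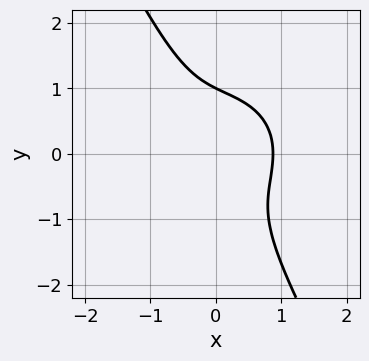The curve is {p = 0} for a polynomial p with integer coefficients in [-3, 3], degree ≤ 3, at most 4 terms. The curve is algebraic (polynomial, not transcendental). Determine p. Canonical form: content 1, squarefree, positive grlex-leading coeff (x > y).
3*x^3 + 3*x*y^2 + 2*y^3 - 2

First, the degree is 3 — the shape is more complex than any degree-2 curve.
Then, observable constraints: one y-axis crossing is at y = 1.
Finally, putting this together gives p.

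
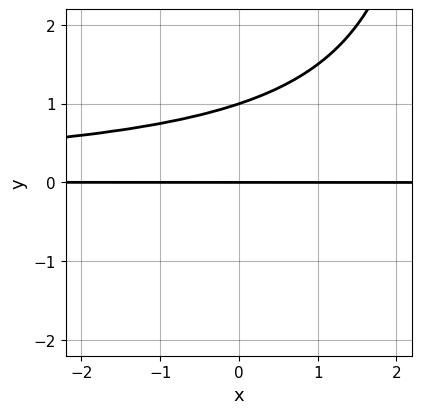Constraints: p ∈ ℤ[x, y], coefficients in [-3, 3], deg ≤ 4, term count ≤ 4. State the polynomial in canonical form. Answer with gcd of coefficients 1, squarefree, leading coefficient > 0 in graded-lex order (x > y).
(a) deg p = 3. A generic line meets the curve in up to 3 points.
(b) From the axis intercepts and sections: every point of the x-axis in the box is on the curve; among the integer gridlines, it crosses the y-axis at y ∈ {0, 1}.
(c) Together with the visible shape, these determine p as stated.

x*y^2 - 3*y^2 + 3*y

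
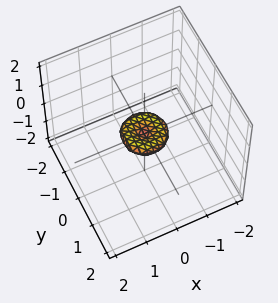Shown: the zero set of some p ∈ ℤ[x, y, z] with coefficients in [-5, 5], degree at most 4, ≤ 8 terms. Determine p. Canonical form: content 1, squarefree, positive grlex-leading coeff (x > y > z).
2*x^4 + 4*x^2*y^2 + 2*y^4 - x^2 - y^2 + 3*z^2

1. deg p = 4.
2. By symmetry, the z-axis is an axis of rotation, so x and y enter only as x² + y².
3. Against the integer gridlines: one x-axis crossing is at x = 0; a circular section at z = 0 has radius between 0 and 1.
4. These observations pin down the coefficients.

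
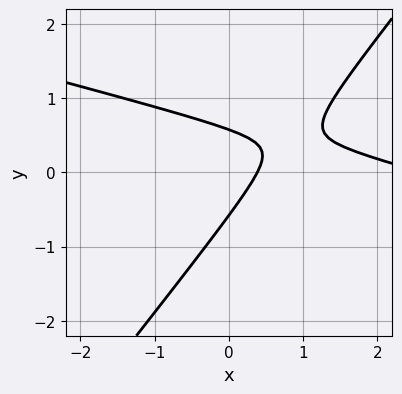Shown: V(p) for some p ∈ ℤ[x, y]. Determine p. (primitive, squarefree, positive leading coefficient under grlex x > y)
(a) The degree is 2 — a generic line meets the curve in up to 2 points.
(b) Matching integer coefficients to the picture gives p.

x^2 + 3*x*y - 3*y^2 - 3*x + 1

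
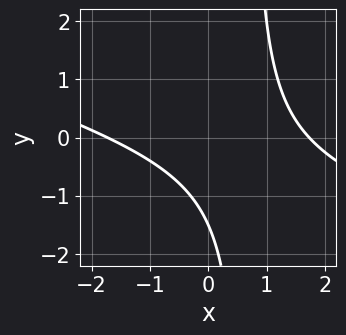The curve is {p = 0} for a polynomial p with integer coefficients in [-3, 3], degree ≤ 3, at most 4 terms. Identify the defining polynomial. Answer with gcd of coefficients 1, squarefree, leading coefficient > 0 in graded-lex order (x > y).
x^2 + 3*x*y - 2*y - 3

1. deg p = 2. A generic line meets the curve in up to 2 points.
2. Solving for integer coefficients yields p as stated.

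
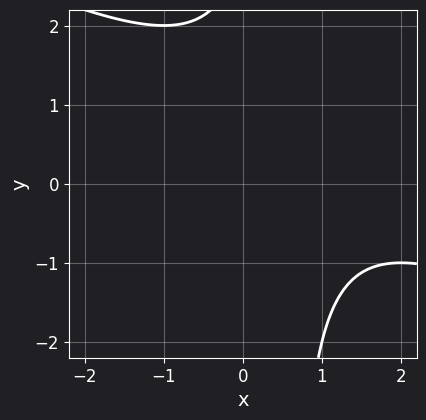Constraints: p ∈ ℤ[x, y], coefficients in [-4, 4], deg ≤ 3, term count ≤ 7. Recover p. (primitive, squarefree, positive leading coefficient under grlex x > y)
(a) Degree: a generic line meets the curve in up to 2 points, so deg p = 2.
(b) From the axis intercepts and sections: no x-intercept at any integer in the box; no y-intercept at any integer in the box.
(c) These observations pin down the coefficients.

x^2 + 2*x*y - 2*x - y + 3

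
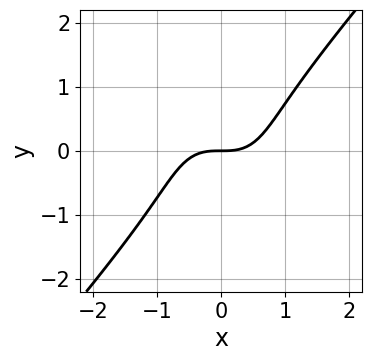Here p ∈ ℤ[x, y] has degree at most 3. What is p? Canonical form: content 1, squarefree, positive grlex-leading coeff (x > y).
1. Degree: the shape is more complex than any degree-2 curve, so deg p = 3.
2. From the axis intercepts and sections: one x-axis crossing is at x = 0; it crosses the y-axis at the gridline y = 0.
3. The integer polynomial consistent with all of this is the stated p.

3*x^3 - 2*y^3 - 3*y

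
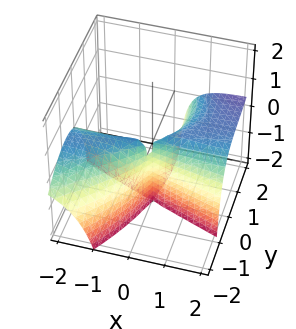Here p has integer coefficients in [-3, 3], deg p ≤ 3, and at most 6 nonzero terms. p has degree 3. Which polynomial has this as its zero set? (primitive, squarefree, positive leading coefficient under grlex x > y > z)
2*x^2*z + 3*x*y*z - y^3 - 3*x*y + 3*y^2

The degree is 3 — no degree-2 surface has this shape.
Reading off the gridlines: the visible x-axis segment lies entirely on the surface; every point of the z-axis in the box is on the surface.
Matching integer coefficients to the picture gives p.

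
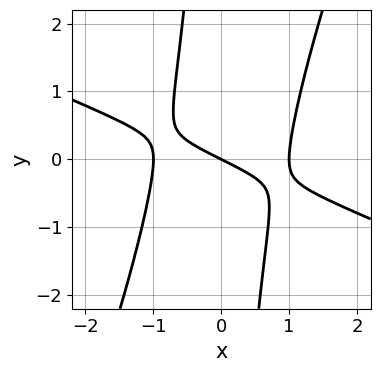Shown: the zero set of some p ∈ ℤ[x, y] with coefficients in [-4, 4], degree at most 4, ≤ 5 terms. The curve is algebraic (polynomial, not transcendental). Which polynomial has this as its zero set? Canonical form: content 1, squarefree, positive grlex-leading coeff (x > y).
1. deg p = 3. No degree-2 curve has this shape.
2. Against the integer gridlines: among the integer gridlines, it crosses the x-axis at x ∈ {-1, 0, 1}; one y-axis crossing is at y = 0.
3. Fitting integer coefficients to these (and the overall shape) gives p.

x^3 + 2*x^2*y - x*y^2 - x - 2*y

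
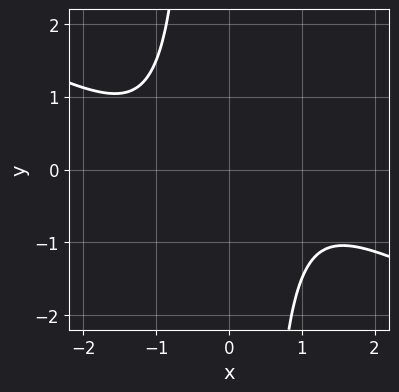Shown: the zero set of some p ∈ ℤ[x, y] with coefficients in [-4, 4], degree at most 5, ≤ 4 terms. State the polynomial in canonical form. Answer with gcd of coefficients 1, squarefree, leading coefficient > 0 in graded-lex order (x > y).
x^4 + 2*x^3*y + 2

deg p = 4. A generic line meets the curve in up to 4 points.
Reading off the gridlines: it misses every integer gridline on the y-axis; it misses every integer gridline on the x-axis.
Putting this together gives p.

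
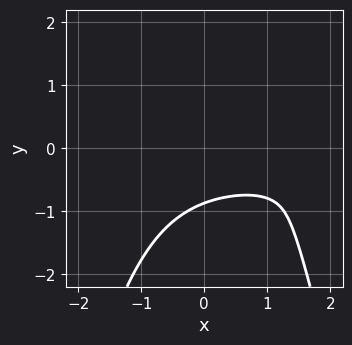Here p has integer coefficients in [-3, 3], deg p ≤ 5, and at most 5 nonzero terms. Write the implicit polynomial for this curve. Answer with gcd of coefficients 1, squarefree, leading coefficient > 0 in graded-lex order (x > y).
(a) The degree is 4 — a generic line meets the curve in up to 4 points.
(b) Checking where it meets the axes: the curve avoids every integer x-axis point in the box.
(c) These observations pin down the coefficients.

3*x^2*y^2 + 3*y^3 + 3*x*y + 2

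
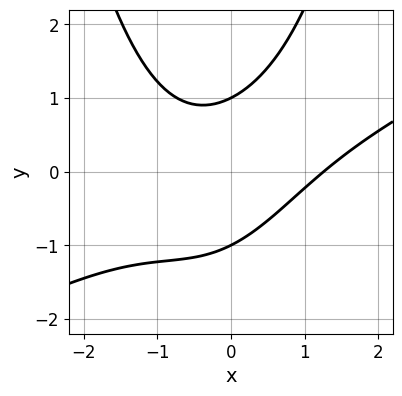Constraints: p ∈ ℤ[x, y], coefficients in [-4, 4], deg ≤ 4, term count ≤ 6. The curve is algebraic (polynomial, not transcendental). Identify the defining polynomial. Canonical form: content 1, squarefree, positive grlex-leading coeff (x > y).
x^3 - 2*x^2*y - 2*x*y + 2*y^2 - 2

First, deg p = 3.
Then, against the integer gridlines: the y-axis gridline crossings are at y ∈ {-1, 1}.
Finally, matching integer coefficients to the picture gives p.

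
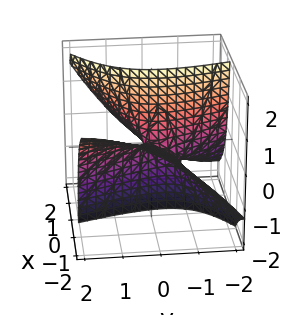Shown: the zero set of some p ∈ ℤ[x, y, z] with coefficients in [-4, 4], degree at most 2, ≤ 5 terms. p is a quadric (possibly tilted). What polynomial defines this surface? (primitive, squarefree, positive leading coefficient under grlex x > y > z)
(a) The degree is 2 — the shape is more complex than any degree-1 surface.
(b) Observable constraints: it meets the z-axis at z = 0 (among the integer gridlines); one y-axis crossing is at y = 0; one x-axis crossing is at x = 0.
(c) Fitting integer coefficients to these (and the overall shape) gives p.

x^2 - 2*x*y + 3*x*z - y^2 - z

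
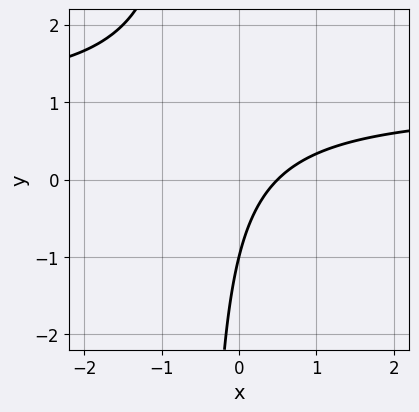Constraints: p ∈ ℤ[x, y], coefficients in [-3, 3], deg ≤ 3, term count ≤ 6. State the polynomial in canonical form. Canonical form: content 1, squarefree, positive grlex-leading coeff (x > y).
2*x*y - 2*x + y + 1

deg p = 2. No degree-1 curve has this shape.
From the axis intercepts and sections: it meets the y-axis at y = -1 (among the integer gridlines).
Putting this together gives p.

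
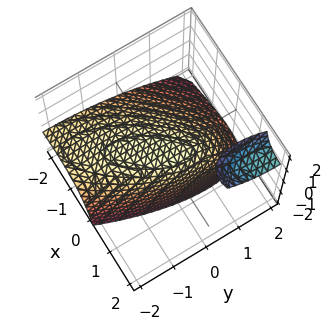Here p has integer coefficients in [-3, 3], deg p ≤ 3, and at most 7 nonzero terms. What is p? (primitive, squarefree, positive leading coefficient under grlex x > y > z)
2*x^2 - 2*x*y - 3*x*z + y^2 + 3*z

I count 2 distinct pieces.
Degree: a generic line meets the surface in up to 2 points, so deg p = 2.
From the visible intercepts: one z-axis crossing is at z = 0; it crosses the x-axis at the gridline x = 0; it meets the y-axis at y = 0 (among the integer gridlines).
Assembling these constraints gives the stated polynomial.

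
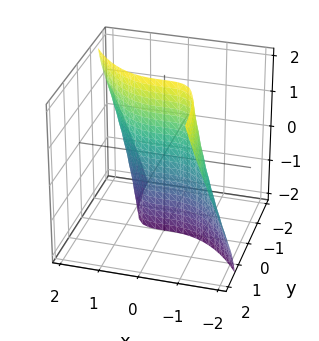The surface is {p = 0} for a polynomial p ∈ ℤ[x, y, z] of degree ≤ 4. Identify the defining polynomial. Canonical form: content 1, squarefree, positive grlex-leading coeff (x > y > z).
x^3 + x*y*z + 3*y

1. The degree is 3 — the shape is more complex than any degree-2 surface.
2. From the axis intercepts and sections: one x-axis crossing is at x = 0; every point of the z-axis in the box is on the surface; it meets the y-axis at y = 0 (among the integer gridlines).
3. Matching integer coefficients to the picture gives p.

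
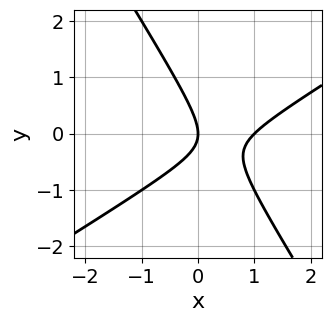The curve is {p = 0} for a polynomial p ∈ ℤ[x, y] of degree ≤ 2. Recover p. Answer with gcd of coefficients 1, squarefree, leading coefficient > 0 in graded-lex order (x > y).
x^2 - x*y - y^2 - x

1. deg p = 2.
2. Reading off the gridlines: among the integer gridlines, it crosses the x-axis at x ∈ {0, 1}; it meets the y-axis at y = 0 (among the integer gridlines).
3. Together with the visible shape, these determine p as stated.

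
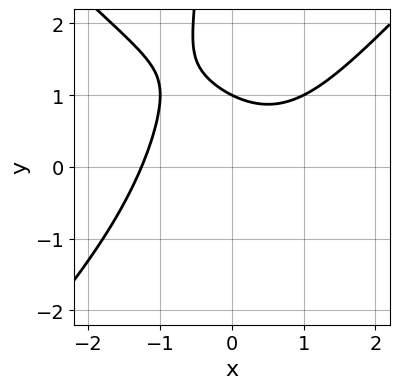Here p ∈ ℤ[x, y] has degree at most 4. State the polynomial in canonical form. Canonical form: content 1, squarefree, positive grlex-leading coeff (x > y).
x^3 - x*y^2 - 2*y + 2

The degree is 3 — a generic line meets the curve in up to 3 points.
Reading off the gridlines: it crosses the y-axis at the gridline y = 1.
Putting this together gives p.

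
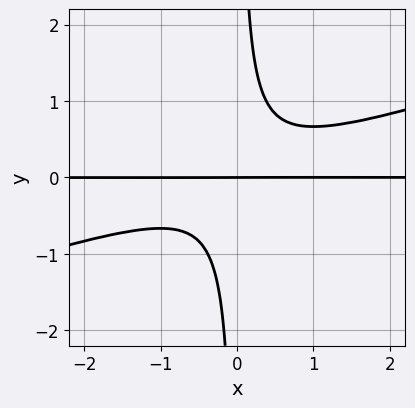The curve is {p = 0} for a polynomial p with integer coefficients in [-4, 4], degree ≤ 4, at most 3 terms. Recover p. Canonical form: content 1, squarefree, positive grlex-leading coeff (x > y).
x^2*y - 3*x*y^2 + y

(a) Degree: no degree-2 curve has this shape, so deg p = 3.
(b) From the axis intercepts and sections: it crosses the y-axis at the gridline y = 0; the visible x-axis segment lies entirely on the curve.
(c) These observations pin down the coefficients.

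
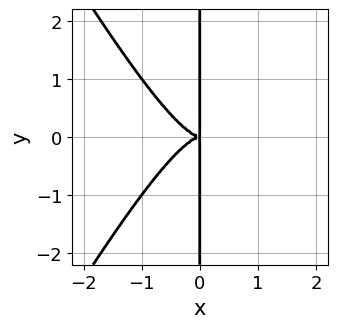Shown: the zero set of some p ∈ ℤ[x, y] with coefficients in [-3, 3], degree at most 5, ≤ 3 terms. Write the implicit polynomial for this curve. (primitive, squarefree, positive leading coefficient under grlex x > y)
3*x^4 - x^2*y^2 + 2*x*y^2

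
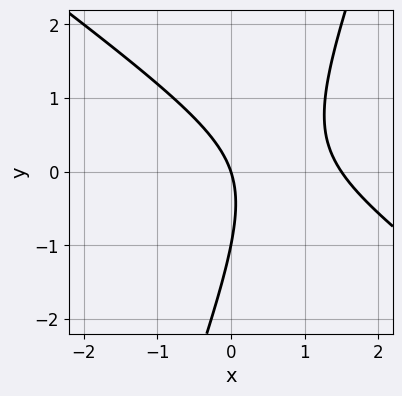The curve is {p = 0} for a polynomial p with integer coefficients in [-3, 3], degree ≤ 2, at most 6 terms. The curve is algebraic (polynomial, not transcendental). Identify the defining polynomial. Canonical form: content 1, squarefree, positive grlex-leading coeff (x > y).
The degree is 2 — no degree-1 curve has this shape.
Reading off the gridlines: one x-axis crossing is at x = 0; among the integer gridlines, it crosses the y-axis at y ∈ {-1, 0}.
Putting this together gives p.

2*x^2 + 2*x*y - y^2 - 3*x - y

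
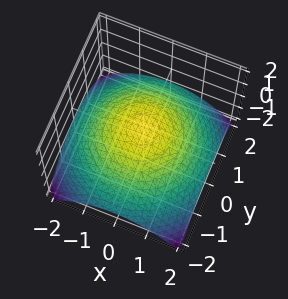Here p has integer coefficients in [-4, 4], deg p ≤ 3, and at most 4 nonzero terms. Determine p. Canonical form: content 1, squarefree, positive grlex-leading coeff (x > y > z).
deg p = 2. A generic line meets the surface in up to 2 points.
By symmetry, every cross-section ⟂ z is a circle, so x, y appear only via x² + y².
From the visible intercepts: a circular section at z = 0 has radius between 1 and 2.
Together with the visible shape, these determine p as stated.

x^2 + y^2 + 3*z - 2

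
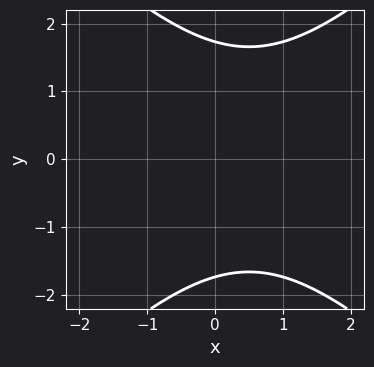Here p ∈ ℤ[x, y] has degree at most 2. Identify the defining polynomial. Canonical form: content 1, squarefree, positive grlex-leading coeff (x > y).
x^2 - y^2 - x + 3

1. deg p = 2.
2. Symmetries: it's symmetric under y → −y, forcing even powers of y.
3. Reading off the gridlines: no x-intercept at any integer in the box.
4. Putting this together gives p.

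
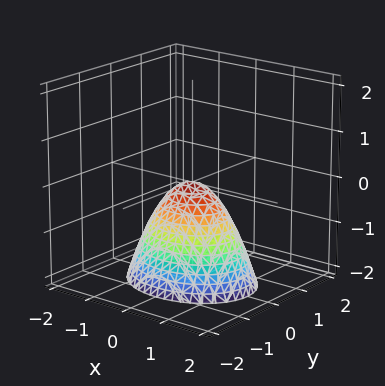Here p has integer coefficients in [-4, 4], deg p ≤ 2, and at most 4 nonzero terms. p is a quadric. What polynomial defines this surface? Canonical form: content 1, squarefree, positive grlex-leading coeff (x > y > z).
2*x^2 + 3*y^2 + 2*z

(a) The degree is 2 — a single bowl opening along one axis; a quadric.
(b) Symmetries: it's symmetric under x → −x, forcing even powers of x; the y ↦ −y reflection is a symmetry, so y appears only in even powers.
(c) From the visible intercepts: it crosses the z-axis at the gridline z = 0; it crosses the x-axis at the gridline x = 0; it meets the y-axis at y = 0 (among the integer gridlines).
(d) The integer polynomial consistent with all of this is the stated p.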